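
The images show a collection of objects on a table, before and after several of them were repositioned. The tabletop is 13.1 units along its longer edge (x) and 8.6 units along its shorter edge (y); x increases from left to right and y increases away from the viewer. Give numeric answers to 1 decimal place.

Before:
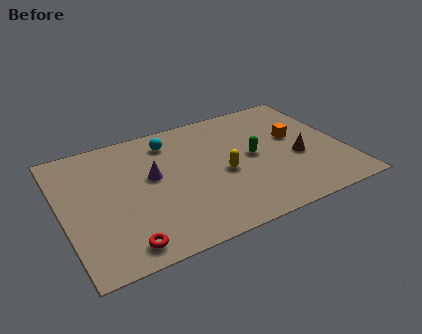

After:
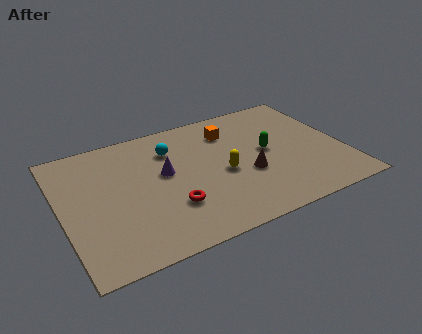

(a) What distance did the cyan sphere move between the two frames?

0.6

The cyan sphere moved from about (5.3, 7.0) to (5.3, 6.4), a distance of √(0.0² + 0.6²) ≈ 0.6.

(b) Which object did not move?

the yellow capsule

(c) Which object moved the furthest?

the orange cube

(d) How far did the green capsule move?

0.7

The green capsule moved from about (8.9, 4.4) to (9.6, 4.5), a distance of √(0.7² + 0.1²) ≈ 0.7.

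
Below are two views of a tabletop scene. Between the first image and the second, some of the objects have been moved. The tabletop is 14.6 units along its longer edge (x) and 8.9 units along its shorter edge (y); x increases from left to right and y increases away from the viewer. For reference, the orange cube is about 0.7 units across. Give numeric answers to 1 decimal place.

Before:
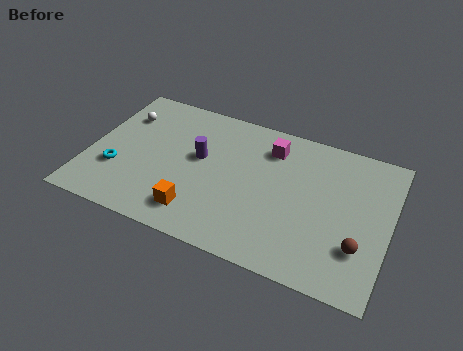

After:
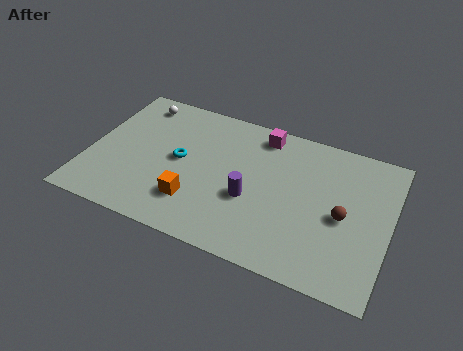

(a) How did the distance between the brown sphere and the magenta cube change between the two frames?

-0.8

Before: roughly 6.4 units apart; after: 5.6. That's 0.8 units closer together.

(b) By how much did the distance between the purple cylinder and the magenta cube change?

+0.4

They were about 3.8 units apart before and 4.2 after — 0.4 units further apart.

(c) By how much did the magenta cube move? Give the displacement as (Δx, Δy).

(-0.5, 0.7)

The magenta cube started near (8.6, 7.0) and ended near (8.1, 7.7).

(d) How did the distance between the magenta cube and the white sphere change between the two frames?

-1.1

Before: roughly 7.3 units apart; after: 6.2. That's 1.1 units closer together.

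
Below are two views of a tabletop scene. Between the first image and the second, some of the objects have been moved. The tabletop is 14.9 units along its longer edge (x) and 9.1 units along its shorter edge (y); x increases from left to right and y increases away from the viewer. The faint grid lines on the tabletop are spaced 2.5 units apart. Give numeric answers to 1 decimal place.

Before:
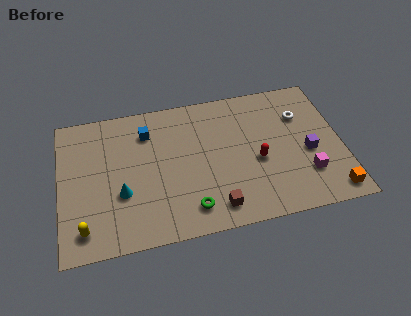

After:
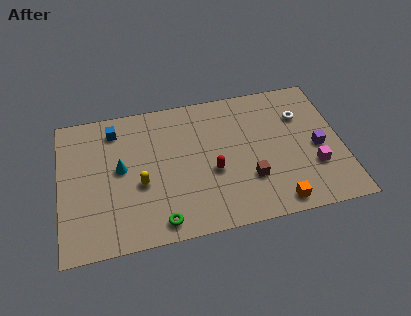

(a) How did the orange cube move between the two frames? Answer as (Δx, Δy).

(-2.9, -0.1)

From the two frames, the orange cube sits at roughly (14.1, 1.1) before and (11.2, 1.0) after.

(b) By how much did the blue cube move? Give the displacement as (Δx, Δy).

(-1.7, 0.5)

The blue cube started near (4.7, 7.0) and ended near (3.0, 7.5).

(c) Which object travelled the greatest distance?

the yellow capsule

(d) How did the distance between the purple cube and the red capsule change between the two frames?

+2.9

The distance was about 2.7 in the first image and 5.6 in the second, so they moved 2.9 units further apart.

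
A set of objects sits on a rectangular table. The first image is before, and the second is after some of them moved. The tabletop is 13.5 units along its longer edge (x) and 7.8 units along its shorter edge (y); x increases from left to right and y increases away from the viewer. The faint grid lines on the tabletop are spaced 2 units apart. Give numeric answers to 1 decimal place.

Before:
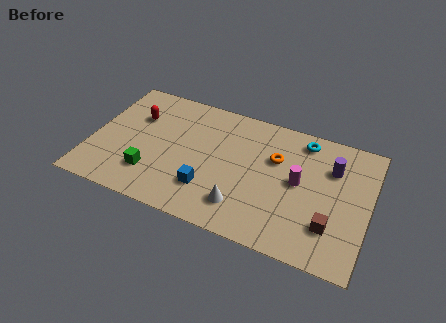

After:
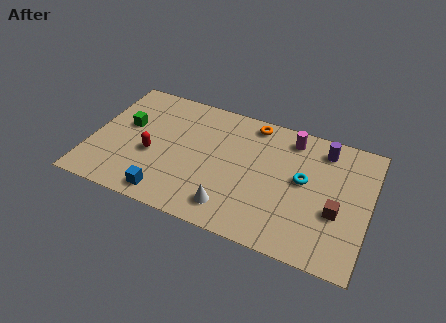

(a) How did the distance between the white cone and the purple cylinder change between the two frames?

+1.0

The distance was about 5.5 in the first image and 6.5 in the second, so they moved 1.0 units further apart.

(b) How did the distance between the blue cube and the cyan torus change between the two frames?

+0.9

The distance was about 6.2 in the first image and 7.1 in the second, so they moved 0.9 units further apart.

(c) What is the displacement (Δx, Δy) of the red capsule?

(1.0, -2.1)

The red capsule started near (2.0, 5.3) and ended near (3.0, 3.2).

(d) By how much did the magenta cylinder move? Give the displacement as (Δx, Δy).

(-0.6, 2.5)

The magenta cylinder started near (10.1, 4.1) and ended near (9.5, 6.6).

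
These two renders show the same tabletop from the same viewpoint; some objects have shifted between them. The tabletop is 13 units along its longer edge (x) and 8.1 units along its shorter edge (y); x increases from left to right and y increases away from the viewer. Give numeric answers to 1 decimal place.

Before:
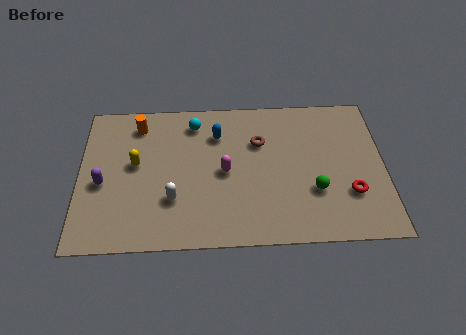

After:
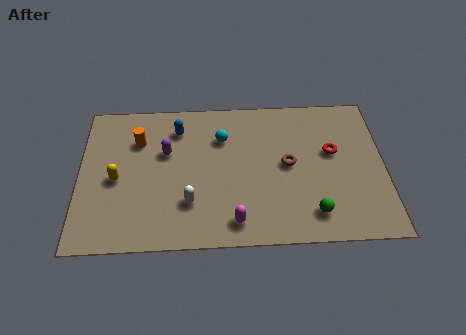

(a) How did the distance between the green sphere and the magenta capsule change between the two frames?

-0.7

The distance was about 4.0 in the first image and 3.3 in the second, so they moved 0.7 units closer together.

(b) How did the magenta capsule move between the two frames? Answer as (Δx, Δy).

(0.4, -2.7)

The magenta capsule started near (6.2, 3.9) and ended near (6.6, 1.2).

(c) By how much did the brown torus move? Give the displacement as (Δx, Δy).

(1.2, -1.3)

From the two frames, the brown torus sits at roughly (7.7, 5.5) before and (8.9, 4.2) after.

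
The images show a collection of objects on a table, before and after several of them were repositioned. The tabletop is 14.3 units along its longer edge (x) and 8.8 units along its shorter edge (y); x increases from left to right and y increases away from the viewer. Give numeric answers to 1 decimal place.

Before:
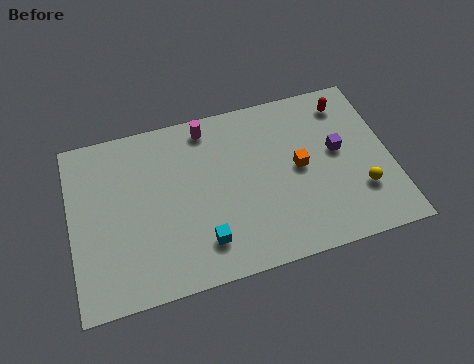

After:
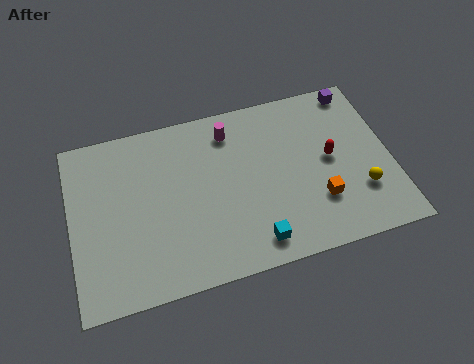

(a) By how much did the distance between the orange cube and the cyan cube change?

-1.9

Before: roughly 5.2 units apart; after: 3.3. That's 1.9 units closer together.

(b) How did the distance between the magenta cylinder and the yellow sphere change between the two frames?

-1.1

Before: roughly 8.3 units apart; after: 7.2. That's 1.1 units closer together.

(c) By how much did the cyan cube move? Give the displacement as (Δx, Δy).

(2.2, -0.6)

The cyan cube started near (5.7, 1.9) and ended near (7.9, 1.3).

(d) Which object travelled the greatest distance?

the purple cube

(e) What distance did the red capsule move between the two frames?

2.9

The red capsule was near (12.6, 7.3) before and (11.6, 4.6) after, so it travelled √(1.0² + 2.7²) ≈ 2.9 units.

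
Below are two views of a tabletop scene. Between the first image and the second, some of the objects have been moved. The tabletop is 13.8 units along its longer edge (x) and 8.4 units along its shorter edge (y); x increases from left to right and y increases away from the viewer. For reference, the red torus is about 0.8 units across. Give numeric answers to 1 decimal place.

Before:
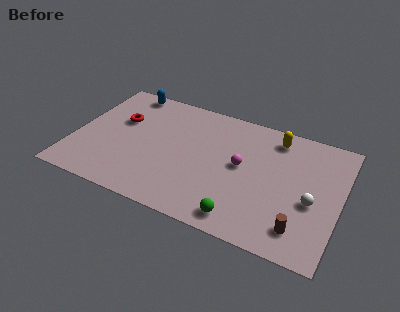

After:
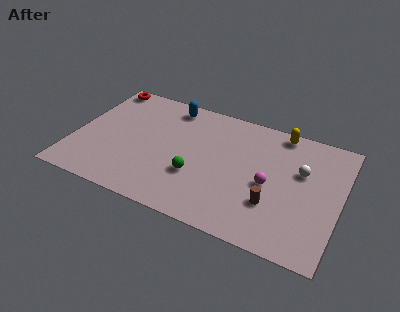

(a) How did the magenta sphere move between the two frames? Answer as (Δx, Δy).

(1.5, -0.7)

The magenta sphere was at about (8.7, 4.5) and moved to about (10.2, 3.8).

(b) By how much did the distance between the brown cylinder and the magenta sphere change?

-3.2

Before: roughly 4.4 units apart; after: 1.2. That's 3.2 units closer together.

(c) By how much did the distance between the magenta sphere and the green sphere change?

+0.4

They were about 3.4 units apart before and 3.8 after — 0.4 units further apart.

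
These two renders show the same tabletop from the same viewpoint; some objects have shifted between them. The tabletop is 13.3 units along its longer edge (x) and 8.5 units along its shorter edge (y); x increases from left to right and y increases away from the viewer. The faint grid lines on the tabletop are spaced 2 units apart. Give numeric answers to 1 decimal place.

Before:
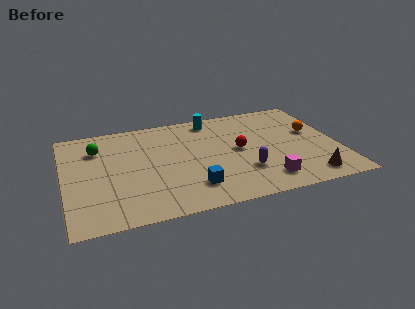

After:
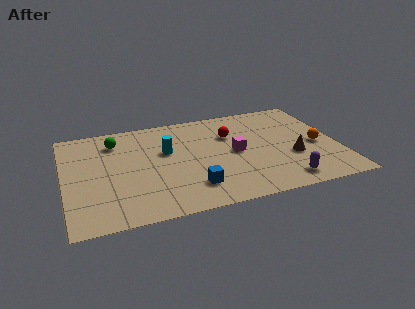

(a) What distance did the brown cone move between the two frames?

2.0

The brown cone moved from about (11.6, 1.2) to (11.0, 3.1), a distance of √(0.6² + 1.9²) ≈ 2.0.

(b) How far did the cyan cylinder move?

3.3

From (7.4, 7.4) to (5.0, 5.2), the cyan cylinder covered √(2.4² + 2.2²) ≈ 3.3 units.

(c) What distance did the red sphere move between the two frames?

1.4

The red sphere moved from about (8.5, 4.4) to (8.2, 5.8), a distance of √(0.3² + 1.4²) ≈ 1.4.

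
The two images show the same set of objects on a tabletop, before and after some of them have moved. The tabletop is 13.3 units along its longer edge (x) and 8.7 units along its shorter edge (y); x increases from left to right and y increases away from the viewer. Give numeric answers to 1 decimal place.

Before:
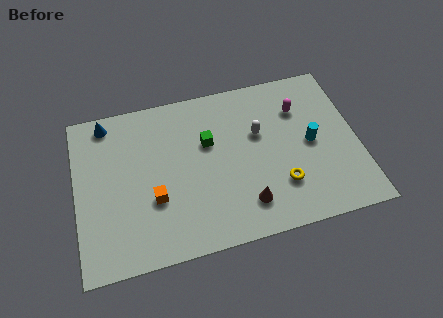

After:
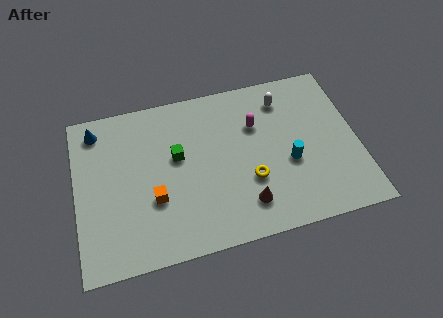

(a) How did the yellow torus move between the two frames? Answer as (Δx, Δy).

(-1.4, 0.6)

From the two frames, the yellow torus sits at roughly (9.5, 2.4) before and (8.1, 3.0) after.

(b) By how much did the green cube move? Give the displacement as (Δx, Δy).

(-1.5, -0.4)

From the two frames, the green cube sits at roughly (6.3, 5.5) before and (4.8, 5.1) after.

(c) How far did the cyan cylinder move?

1.4

The cyan cylinder moved from about (11.1, 4.3) to (10.0, 3.5), a distance of √(1.1² + 0.8²) ≈ 1.4.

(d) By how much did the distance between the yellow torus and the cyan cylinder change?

-0.5

They were about 2.5 units apart before and 2.0 after — 0.5 units closer together.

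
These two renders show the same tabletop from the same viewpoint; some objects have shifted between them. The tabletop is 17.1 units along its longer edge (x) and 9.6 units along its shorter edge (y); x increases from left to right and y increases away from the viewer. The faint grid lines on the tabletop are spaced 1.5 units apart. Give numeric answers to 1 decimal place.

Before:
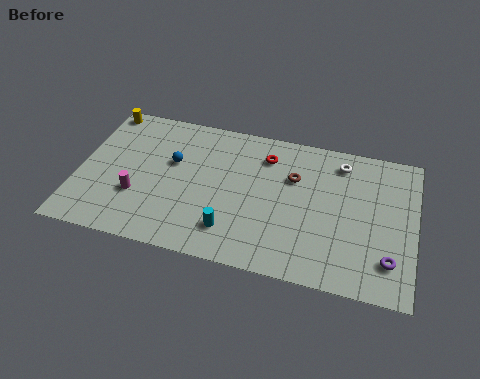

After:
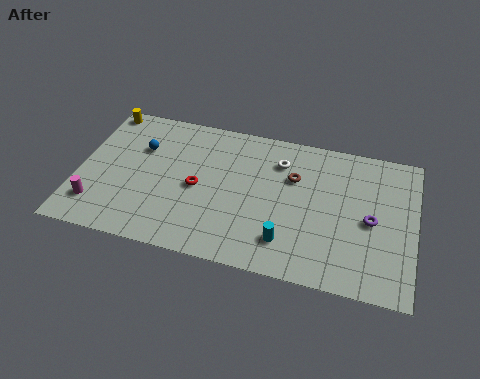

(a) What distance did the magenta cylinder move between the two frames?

2.3

From (3.1, 3.2) to (1.1, 2.1), the magenta cylinder covered √(2.0² + 1.1²) ≈ 2.3 units.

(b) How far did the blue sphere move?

1.8

From (4.7, 5.9) to (3.0, 6.5), the blue sphere covered √(1.7² + 0.6²) ≈ 1.8 units.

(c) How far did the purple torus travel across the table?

2.5

The purple torus was near (15.9, 2.2) before and (14.9, 4.5) after, so it travelled √(1.0² + 2.3²) ≈ 2.5 units.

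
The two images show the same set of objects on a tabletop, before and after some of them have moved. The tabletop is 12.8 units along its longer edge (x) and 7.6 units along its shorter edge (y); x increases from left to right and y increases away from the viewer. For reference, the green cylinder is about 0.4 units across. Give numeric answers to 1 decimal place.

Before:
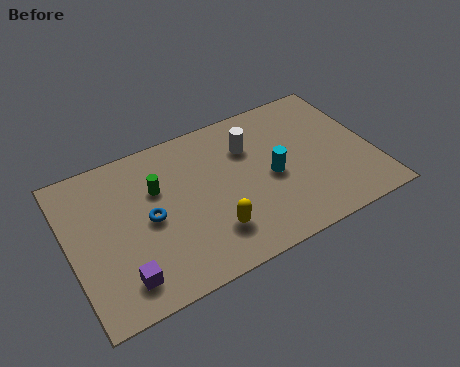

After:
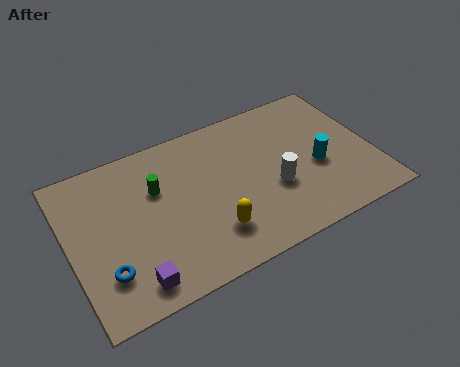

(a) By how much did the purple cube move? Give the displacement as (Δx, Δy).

(0.4, -0.3)

From the two frames, the purple cube sits at roughly (1.9, 1.4) before and (2.3, 1.1) after.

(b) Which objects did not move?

the yellow capsule and the green cylinder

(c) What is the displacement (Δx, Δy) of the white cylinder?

(0.7, -2.5)

The white cylinder started near (7.8, 5.4) and ended near (8.5, 2.9).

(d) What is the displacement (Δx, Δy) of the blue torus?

(-2.0, -1.7)

From the two frames, the blue torus sits at roughly (3.3, 3.7) before and (1.3, 2.0) after.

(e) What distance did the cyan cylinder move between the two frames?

1.9

The cyan cylinder was near (8.5, 3.5) before and (10.4, 3.2) after, so it travelled √(1.9² + 0.3²) ≈ 1.9 units.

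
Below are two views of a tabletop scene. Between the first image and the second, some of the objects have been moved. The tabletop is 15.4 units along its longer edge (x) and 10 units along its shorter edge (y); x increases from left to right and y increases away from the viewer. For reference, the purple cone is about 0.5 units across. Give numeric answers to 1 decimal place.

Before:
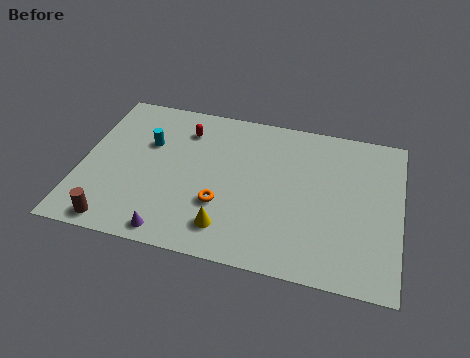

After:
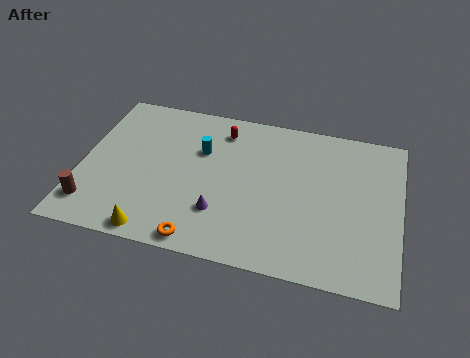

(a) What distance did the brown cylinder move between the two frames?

1.5

From (2.0, 1.0) to (0.8, 1.9), the brown cylinder covered √(1.2² + 0.9²) ≈ 1.5 units.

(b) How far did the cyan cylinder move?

2.6

The cyan cylinder was near (3.1, 6.5) before and (5.7, 6.6) after, so it travelled √(2.6² + 0.1²) ≈ 2.6 units.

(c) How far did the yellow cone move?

3.5

From (7.3, 1.9) to (3.9, 0.9), the yellow cone covered √(3.4² + 1.0²) ≈ 3.5 units.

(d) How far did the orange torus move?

2.5

The orange torus was near (6.9, 3.3) before and (6.1, 0.9) after, so it travelled √(0.8² + 2.4²) ≈ 2.5 units.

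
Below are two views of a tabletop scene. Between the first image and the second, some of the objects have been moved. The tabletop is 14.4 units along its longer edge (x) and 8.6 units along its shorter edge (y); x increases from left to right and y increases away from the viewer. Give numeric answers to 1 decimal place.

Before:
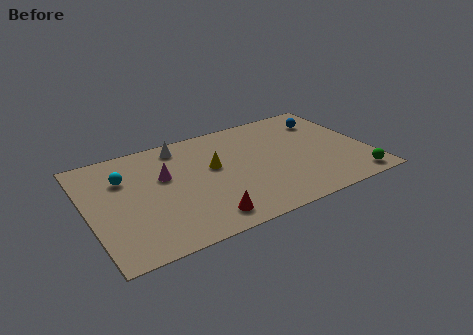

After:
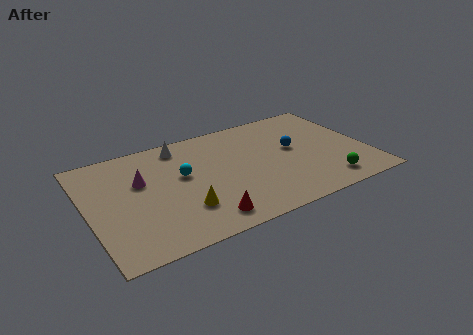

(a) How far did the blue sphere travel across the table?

2.7

From (12.7, 6.6) to (10.7, 4.8), the blue sphere covered √(2.0² + 1.8²) ≈ 2.7 units.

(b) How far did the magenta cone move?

1.2

From (4.0, 5.3) to (2.8, 5.4), the magenta cone covered √(1.2² + 0.1²) ≈ 1.2 units.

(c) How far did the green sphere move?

1.5

The green sphere was near (13.3, 1.0) before and (11.9, 1.4) after, so it travelled √(1.4² + 0.4²) ≈ 1.5 units.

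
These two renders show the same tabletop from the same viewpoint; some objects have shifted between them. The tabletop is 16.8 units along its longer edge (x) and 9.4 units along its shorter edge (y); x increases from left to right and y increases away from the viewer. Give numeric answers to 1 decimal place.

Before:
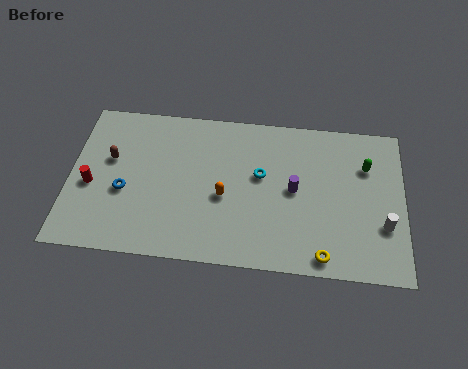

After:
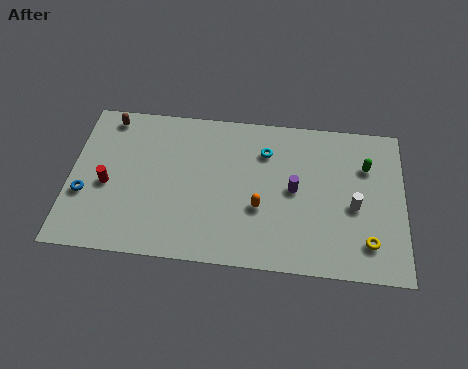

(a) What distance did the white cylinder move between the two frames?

1.8

The white cylinder was near (15.8, 3.1) before and (14.3, 4.1) after, so it travelled √(1.5² + 1.0²) ≈ 1.8 units.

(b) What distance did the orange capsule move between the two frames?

1.9

The orange capsule moved from about (7.8, 4.0) to (9.6, 3.5), a distance of √(1.8² + 0.5²) ≈ 1.9.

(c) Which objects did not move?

the purple cylinder and the green capsule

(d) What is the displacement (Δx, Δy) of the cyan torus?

(0.2, 1.5)

The cyan torus started near (9.6, 5.5) and ended near (9.8, 7.0).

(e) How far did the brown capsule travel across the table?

2.6

The brown capsule moved from about (2.0, 5.7) to (1.8, 8.3), a distance of √(0.2² + 2.6²) ≈ 2.6.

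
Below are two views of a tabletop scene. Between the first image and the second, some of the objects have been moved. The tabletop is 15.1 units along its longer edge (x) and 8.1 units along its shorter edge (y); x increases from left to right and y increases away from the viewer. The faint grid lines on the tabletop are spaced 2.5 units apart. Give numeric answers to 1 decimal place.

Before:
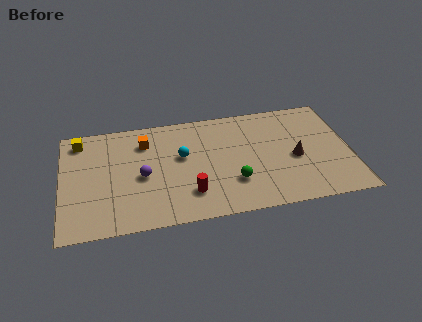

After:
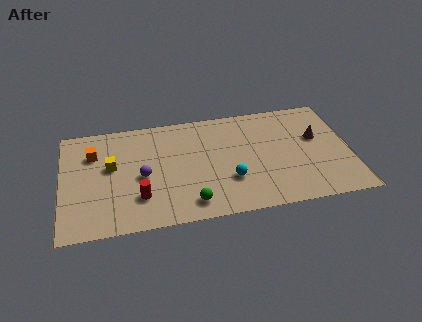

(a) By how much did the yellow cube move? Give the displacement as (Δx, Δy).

(1.6, -2.2)

The yellow cube started near (1.0, 6.9) and ended near (2.6, 4.7).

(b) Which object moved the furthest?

the cyan sphere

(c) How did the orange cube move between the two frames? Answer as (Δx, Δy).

(-2.7, -0.4)

The orange cube started near (4.4, 6.2) and ended near (1.7, 5.8).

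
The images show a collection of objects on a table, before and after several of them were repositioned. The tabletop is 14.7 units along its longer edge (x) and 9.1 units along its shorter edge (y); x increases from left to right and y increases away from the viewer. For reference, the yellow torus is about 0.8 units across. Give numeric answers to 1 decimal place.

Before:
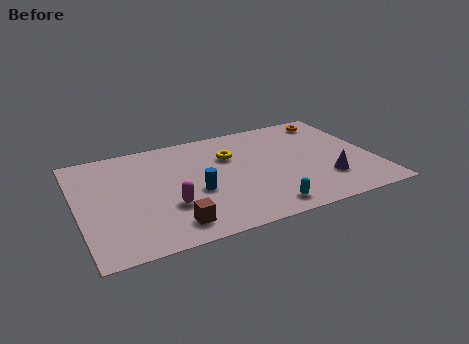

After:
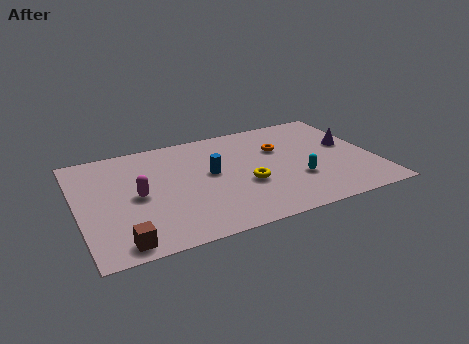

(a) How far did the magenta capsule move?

2.0

The magenta capsule moved from about (4.3, 3.0) to (2.9, 4.4), a distance of √(1.4² + 1.4²) ≈ 2.0.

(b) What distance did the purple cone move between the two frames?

3.1

From (12.1, 2.5) to (13.6, 5.2), the purple cone covered √(1.5² + 2.7²) ≈ 3.1 units.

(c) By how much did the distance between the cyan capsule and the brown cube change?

+4.6

They were about 4.5 units apart before and 9.1 after — 4.6 units further apart.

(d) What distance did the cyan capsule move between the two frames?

2.6

The cyan capsule moved from about (8.8, 1.2) to (10.7, 3.0), a distance of √(1.9² + 1.8²) ≈ 2.6.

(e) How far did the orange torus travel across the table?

3.4

The orange torus moved from about (13.1, 7.8) to (10.2, 6.0), a distance of √(2.9² + 1.8²) ≈ 3.4.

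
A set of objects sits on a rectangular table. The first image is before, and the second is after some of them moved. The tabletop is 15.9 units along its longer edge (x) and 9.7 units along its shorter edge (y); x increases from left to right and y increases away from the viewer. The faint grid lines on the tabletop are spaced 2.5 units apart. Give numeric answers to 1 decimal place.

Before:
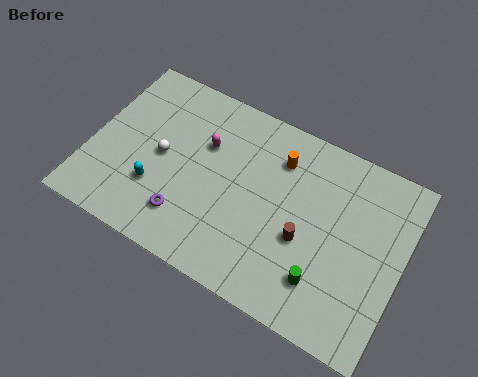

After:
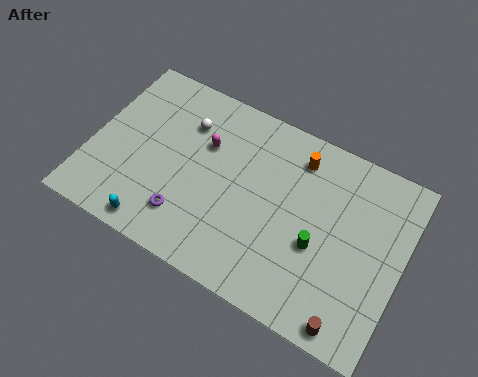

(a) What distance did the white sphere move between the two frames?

2.5

From (3.6, 4.8) to (4.5, 7.1), the white sphere covered √(0.9² + 2.3²) ≈ 2.5 units.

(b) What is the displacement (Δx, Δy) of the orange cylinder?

(0.9, 0.5)

The orange cylinder started near (9.3, 7.4) and ended near (10.2, 7.9).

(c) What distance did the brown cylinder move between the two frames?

4.1

The brown cylinder was near (11.1, 3.9) before and (13.9, 0.9) after, so it travelled √(2.8² + 3.0²) ≈ 4.1 units.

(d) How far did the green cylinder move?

1.7

From (12.3, 2.3) to (11.8, 3.9), the green cylinder covered √(0.5² + 1.6²) ≈ 1.7 units.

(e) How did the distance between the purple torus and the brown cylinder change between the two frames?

+2.7

They were about 6.0 units apart before and 8.7 after — 2.7 units further apart.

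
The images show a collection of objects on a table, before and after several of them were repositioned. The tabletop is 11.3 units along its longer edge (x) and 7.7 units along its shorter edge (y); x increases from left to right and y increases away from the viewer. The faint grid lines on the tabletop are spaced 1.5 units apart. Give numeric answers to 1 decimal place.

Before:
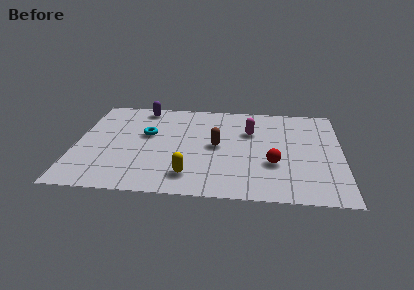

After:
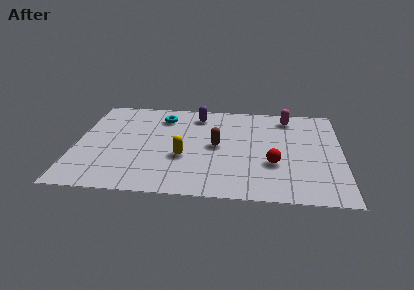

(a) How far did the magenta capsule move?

2.1

From (7.4, 5.2) to (9.0, 6.5), the magenta capsule covered √(1.6² + 1.3²) ≈ 2.1 units.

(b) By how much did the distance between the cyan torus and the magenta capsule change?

+1.0

The distance was about 4.4 in the first image and 5.4 in the second, so they moved 1.0 units further apart.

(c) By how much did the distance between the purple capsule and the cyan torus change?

-0.7

Before: roughly 2.2 units apart; after: 1.5. That's 0.7 units closer together.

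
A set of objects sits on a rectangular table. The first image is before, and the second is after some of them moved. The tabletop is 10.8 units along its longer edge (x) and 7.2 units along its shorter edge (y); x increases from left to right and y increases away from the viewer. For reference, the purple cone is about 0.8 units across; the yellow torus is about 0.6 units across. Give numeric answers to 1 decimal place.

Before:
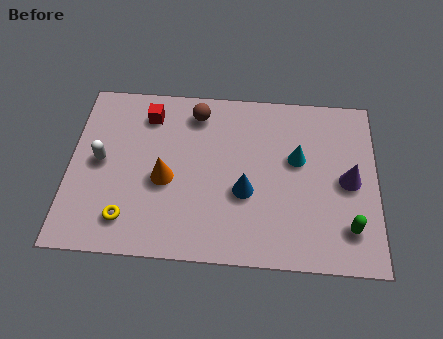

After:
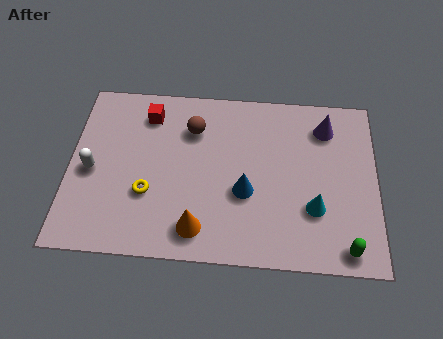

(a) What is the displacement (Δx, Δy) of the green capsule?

(-0.1, -0.8)

From the two frames, the green capsule sits at roughly (9.8, 1.6) before and (9.7, 0.8) after.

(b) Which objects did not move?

the blue cone and the red cube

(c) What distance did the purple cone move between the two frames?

2.3

From (9.8, 3.5) to (9.0, 5.7), the purple cone covered √(0.8² + 2.2²) ≈ 2.3 units.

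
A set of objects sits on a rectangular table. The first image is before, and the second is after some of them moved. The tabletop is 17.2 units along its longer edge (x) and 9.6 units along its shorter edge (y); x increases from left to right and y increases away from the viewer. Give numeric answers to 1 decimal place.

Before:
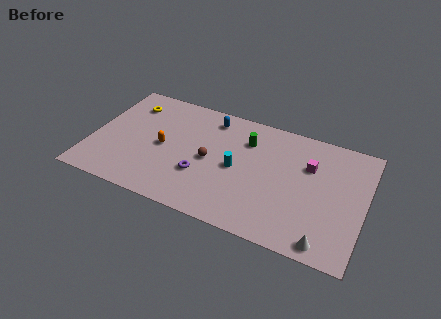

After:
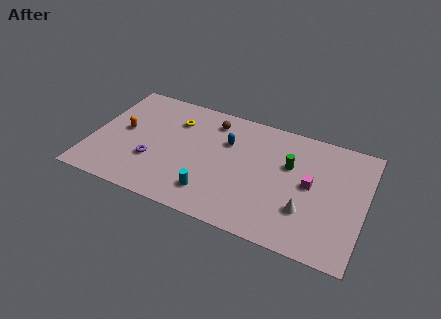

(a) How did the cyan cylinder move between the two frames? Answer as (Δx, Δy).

(-1.3, -2.6)

The cyan cylinder started near (9.2, 4.6) and ended near (7.9, 2.0).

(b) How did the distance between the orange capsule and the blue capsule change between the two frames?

+2.2

The distance was about 4.4 in the first image and 6.6 in the second, so they moved 2.2 units further apart.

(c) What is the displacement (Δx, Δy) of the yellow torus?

(3.0, -0.4)

From the two frames, the yellow torus sits at roughly (2.0, 7.5) before and (5.0, 7.1) after.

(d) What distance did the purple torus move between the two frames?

3.1

The purple torus moved from about (7.1, 3.2) to (4.0, 3.2), a distance of √(3.1² + 0.0²) ≈ 3.1.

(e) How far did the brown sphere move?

3.3

From (7.5, 4.6) to (7.3, 7.9), the brown sphere covered √(0.2² + 3.3²) ≈ 3.3 units.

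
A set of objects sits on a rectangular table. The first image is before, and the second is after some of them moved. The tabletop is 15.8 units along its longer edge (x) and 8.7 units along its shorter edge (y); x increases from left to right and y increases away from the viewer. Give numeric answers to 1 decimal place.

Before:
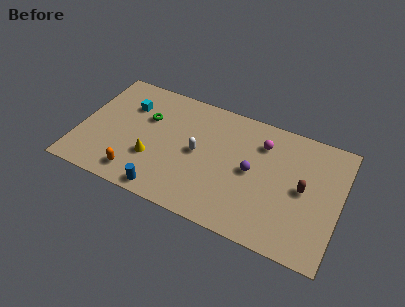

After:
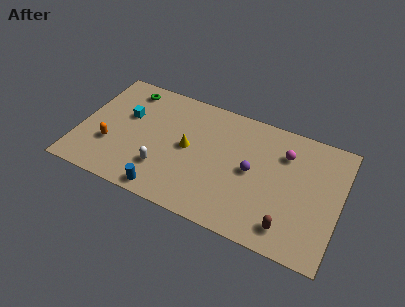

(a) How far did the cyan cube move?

0.8

The cyan cube moved from about (2.7, 6.2) to (2.7, 5.4), a distance of √(0.0² + 0.8²) ≈ 0.8.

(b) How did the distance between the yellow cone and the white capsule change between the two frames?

-0.5

The distance was about 3.0 in the first image and 2.5 in the second, so they moved 0.5 units closer together.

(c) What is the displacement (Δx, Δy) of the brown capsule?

(-0.6, -2.9)

From the two frames, the brown capsule sits at roughly (13.6, 4.4) before and (13.0, 1.5) after.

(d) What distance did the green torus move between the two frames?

2.2

From (3.9, 5.7) to (2.5, 7.4), the green torus covered √(1.4² + 1.7²) ≈ 2.2 units.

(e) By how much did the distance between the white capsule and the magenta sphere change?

+3.8

They were about 4.3 units apart before and 8.1 after — 3.8 units further apart.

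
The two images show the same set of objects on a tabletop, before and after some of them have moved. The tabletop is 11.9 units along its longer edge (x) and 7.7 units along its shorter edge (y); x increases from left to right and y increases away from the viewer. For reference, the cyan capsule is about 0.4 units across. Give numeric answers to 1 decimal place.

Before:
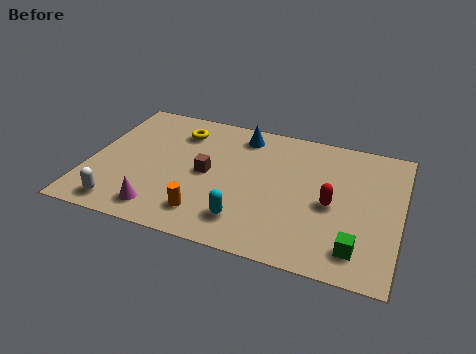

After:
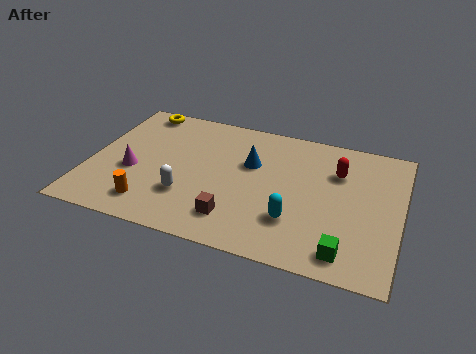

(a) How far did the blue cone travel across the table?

1.7

From (5.6, 6.5) to (6.1, 4.9), the blue cone covered √(0.5² + 1.6²) ≈ 1.7 units.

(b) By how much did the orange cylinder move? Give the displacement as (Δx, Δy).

(-2.1, -0.1)

From the two frames, the orange cylinder sits at roughly (4.7, 1.5) before and (2.6, 1.4) after.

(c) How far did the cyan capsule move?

1.9

The cyan capsule was near (6.2, 1.6) before and (8.0, 2.2) after, so it travelled √(1.8² + 0.6²) ≈ 1.9 units.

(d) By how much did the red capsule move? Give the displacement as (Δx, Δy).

(0.1, 1.9)

The red capsule started near (9.3, 3.5) and ended near (9.4, 5.4).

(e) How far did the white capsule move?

2.7

The white capsule was near (1.5, 1.0) before and (3.9, 2.3) after, so it travelled √(2.4² + 1.3²) ≈ 2.7 units.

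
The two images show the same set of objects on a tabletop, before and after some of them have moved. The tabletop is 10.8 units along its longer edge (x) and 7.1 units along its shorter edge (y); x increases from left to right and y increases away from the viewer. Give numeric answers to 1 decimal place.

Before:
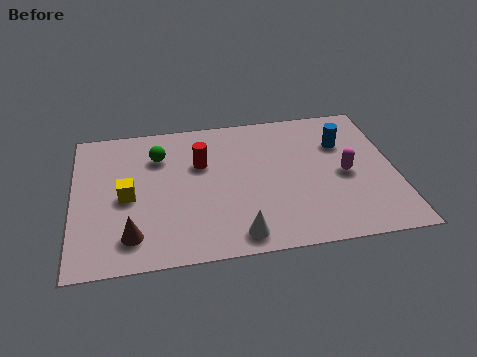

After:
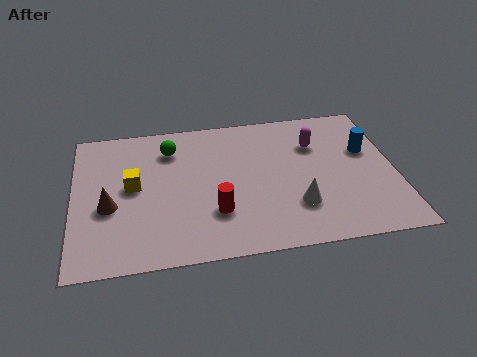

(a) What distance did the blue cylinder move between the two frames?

0.9

The blue cylinder moved from about (9.1, 4.9) to (9.9, 4.4), a distance of √(0.8² + 0.5²) ≈ 0.9.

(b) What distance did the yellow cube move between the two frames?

0.5

The yellow cube was near (1.8, 3.3) before and (2.0, 3.8) after, so it travelled √(0.2² + 0.5²) ≈ 0.5 units.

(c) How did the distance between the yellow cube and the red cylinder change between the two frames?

+0.4

The distance was about 2.8 in the first image and 3.2 in the second, so they moved 0.4 units further apart.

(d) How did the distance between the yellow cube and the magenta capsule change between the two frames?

-1.0

The distance was about 7.3 in the first image and 6.3 in the second, so they moved 1.0 units closer together.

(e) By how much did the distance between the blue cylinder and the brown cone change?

+0.8

They were about 8.0 units apart before and 8.8 after — 0.8 units further apart.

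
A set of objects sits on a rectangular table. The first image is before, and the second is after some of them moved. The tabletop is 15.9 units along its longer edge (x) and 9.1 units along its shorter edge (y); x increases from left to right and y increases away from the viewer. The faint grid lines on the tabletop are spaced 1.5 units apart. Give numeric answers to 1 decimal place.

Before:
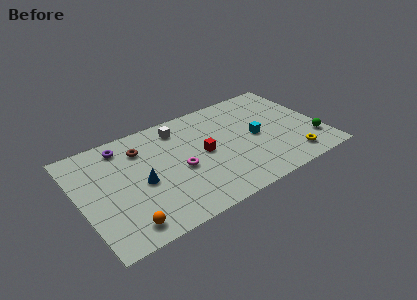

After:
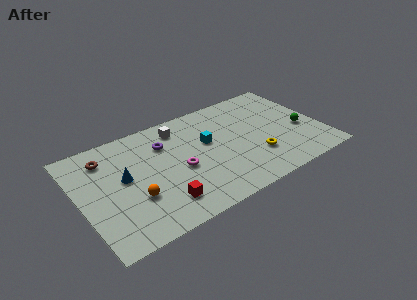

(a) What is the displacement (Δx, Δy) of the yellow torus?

(-2.2, 1.2)

From the two frames, the yellow torus sits at roughly (13.5, 1.5) before and (11.3, 2.7) after.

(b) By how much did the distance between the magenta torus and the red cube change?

+0.8

Before: roughly 1.8 units apart; after: 2.6. That's 0.8 units further apart.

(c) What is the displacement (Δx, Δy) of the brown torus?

(-2.3, 0.3)

The brown torus was at about (4.3, 6.9) and moved to about (2.0, 7.2).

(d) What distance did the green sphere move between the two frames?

1.5

From (15.1, 2.3) to (14.6, 3.7), the green sphere covered √(0.5² + 1.4²) ≈ 1.5 units.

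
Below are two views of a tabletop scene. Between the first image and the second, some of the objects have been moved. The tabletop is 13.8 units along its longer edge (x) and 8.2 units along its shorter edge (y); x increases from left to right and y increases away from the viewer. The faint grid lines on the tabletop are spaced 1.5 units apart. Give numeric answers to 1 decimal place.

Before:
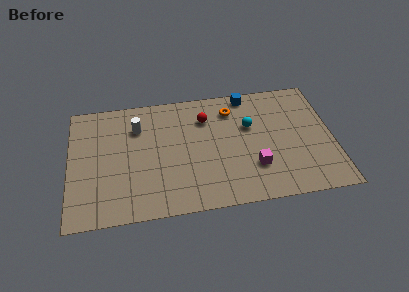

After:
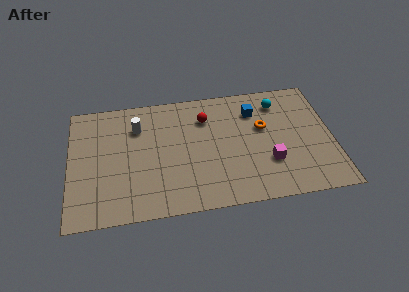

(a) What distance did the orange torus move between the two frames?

2.2

The orange torus was near (8.6, 6.5) before and (10.2, 5.0) after, so it travelled √(1.6² + 1.5²) ≈ 2.2 units.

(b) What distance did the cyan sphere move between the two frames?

2.1

The cyan sphere was near (9.5, 5.2) before and (11.1, 6.6) after, so it travelled √(1.6² + 1.4²) ≈ 2.1 units.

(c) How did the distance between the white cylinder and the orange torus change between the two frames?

+1.7

Before: roughly 5.0 units apart; after: 6.7. That's 1.7 units further apart.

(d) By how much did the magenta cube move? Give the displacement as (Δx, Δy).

(0.8, 0.2)

The magenta cube started near (9.6, 2.4) and ended near (10.4, 2.6).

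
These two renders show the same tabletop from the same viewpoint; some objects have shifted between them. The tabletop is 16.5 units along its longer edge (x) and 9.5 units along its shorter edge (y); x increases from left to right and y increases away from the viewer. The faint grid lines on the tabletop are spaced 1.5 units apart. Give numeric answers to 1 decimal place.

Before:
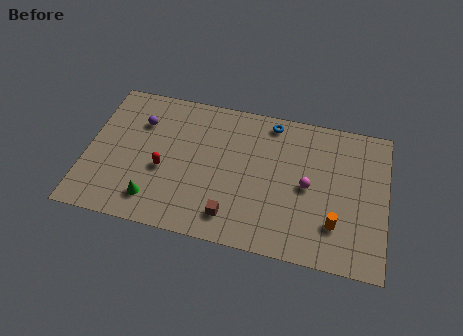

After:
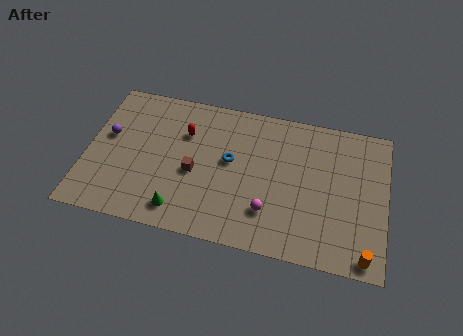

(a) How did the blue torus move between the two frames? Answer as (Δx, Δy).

(-2.1, -3.1)

The blue torus started near (10.0, 8.4) and ended near (7.9, 5.3).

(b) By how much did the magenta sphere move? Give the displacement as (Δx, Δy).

(-2.0, -2.1)

The magenta sphere started near (12.2, 4.6) and ended near (10.2, 2.5).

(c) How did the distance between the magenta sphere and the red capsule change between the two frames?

-1.5

The distance was about 7.9 in the first image and 6.4 in the second, so they moved 1.5 units closer together.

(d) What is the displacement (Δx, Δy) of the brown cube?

(-2.2, 2.4)

The brown cube started near (8.2, 1.7) and ended near (6.0, 4.1).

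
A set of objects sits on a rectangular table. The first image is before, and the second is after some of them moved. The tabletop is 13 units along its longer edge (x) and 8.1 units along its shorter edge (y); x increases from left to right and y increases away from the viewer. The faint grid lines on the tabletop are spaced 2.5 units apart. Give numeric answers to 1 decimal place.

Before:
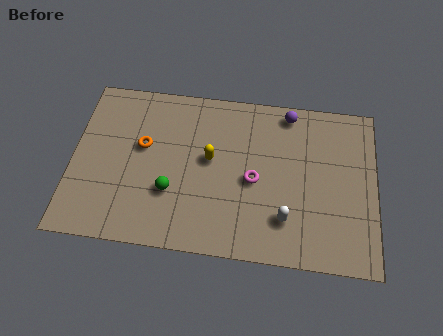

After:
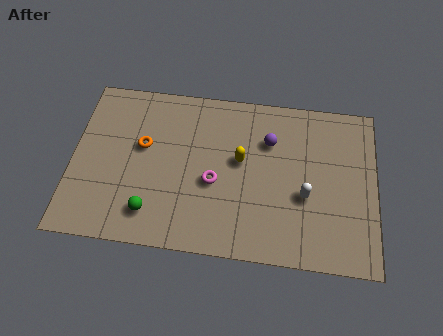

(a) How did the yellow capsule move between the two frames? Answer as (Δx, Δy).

(1.3, 0.1)

The yellow capsule was at about (5.9, 4.5) and moved to about (7.2, 4.6).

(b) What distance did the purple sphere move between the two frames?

1.7

From (9.2, 7.2) to (8.4, 5.7), the purple sphere covered √(0.8² + 1.5²) ≈ 1.7 units.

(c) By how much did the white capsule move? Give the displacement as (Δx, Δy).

(0.8, 1.2)

The white capsule started near (9.2, 2.0) and ended near (10.0, 3.2).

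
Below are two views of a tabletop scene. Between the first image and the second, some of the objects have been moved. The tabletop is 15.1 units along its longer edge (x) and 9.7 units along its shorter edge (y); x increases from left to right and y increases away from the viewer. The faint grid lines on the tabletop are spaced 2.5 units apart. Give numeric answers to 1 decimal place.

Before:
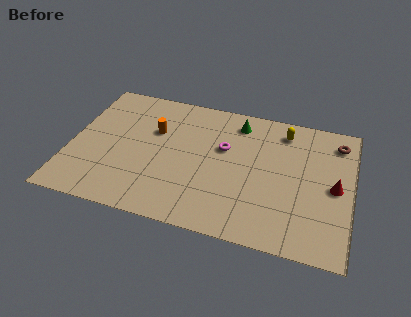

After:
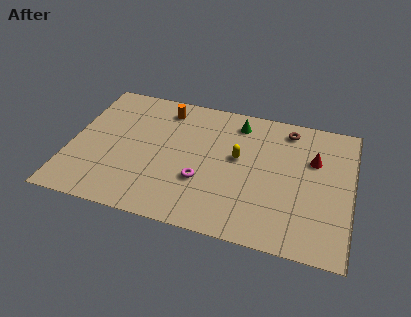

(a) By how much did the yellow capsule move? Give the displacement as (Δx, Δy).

(-2.3, -2.6)

From the two frames, the yellow capsule sits at roughly (11.3, 8.1) before and (9.0, 5.5) after.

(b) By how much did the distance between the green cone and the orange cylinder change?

-0.8

The distance was about 4.8 in the first image and 4.0 in the second, so they moved 0.8 units closer together.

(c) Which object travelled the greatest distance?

the yellow capsule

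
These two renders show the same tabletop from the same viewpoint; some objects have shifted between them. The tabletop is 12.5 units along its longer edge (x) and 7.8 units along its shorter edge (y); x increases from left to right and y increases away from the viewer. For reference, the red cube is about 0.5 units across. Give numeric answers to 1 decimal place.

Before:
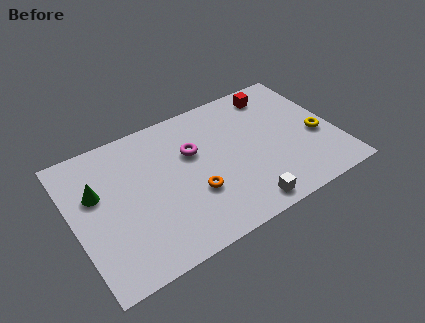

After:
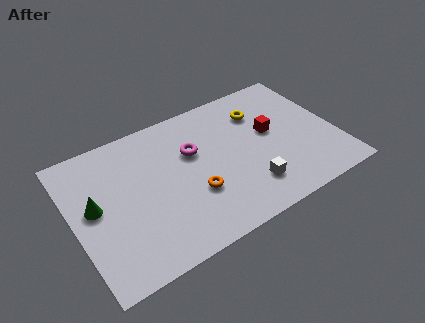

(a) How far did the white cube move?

1.0

From (7.6, 0.9) to (8.0, 1.8), the white cube covered √(0.4² + 0.9²) ≈ 1.0 units.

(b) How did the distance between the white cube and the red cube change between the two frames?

-3.2

The distance was about 6.2 in the first image and 3.0 in the second, so they moved 3.2 units closer together.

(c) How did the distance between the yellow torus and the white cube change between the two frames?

-0.4

The distance was about 4.6 in the first image and 4.2 in the second, so they moved 0.4 units closer together.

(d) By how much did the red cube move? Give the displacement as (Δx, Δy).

(-0.6, -2.2)

The red cube started near (10.1, 6.6) and ended near (9.5, 4.4).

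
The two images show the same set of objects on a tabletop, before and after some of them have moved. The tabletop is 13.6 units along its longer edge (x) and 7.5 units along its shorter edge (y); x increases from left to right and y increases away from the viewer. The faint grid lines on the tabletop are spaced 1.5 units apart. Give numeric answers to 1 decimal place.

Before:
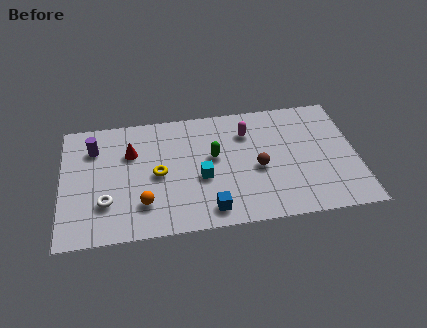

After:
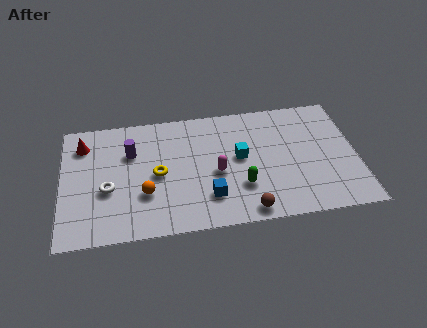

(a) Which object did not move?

the yellow torus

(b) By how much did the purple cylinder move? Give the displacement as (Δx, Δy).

(1.7, -0.5)

From the two frames, the purple cylinder sits at roughly (1.5, 5.6) before and (3.2, 5.1) after.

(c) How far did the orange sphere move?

0.6

From (3.7, 1.9) to (3.8, 2.5), the orange sphere covered √(0.1² + 0.6²) ≈ 0.6 units.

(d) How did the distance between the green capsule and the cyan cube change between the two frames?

+0.5

They were about 1.3 units apart before and 1.8 after — 0.5 units further apart.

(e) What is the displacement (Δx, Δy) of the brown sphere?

(-0.6, -2.5)

From the two frames, the brown sphere sits at roughly (9.0, 3.3) before and (8.4, 0.8) after.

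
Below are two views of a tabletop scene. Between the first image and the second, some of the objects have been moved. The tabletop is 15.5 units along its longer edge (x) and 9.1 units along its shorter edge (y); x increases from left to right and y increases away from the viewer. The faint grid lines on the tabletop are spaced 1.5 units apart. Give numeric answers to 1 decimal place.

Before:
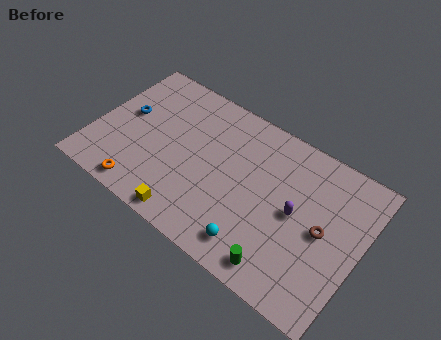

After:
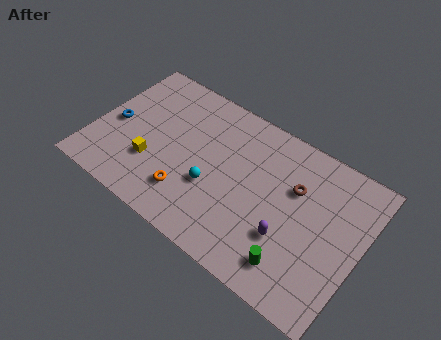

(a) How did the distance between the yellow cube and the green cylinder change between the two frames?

+3.3

They were about 5.4 units apart before and 8.7 after — 3.3 units further apart.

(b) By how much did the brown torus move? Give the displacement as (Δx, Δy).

(-1.9, 1.5)

The brown torus started near (13.4, 4.5) and ended near (11.5, 6.0).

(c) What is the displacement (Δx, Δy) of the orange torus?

(2.5, 1.2)

The orange torus was at about (3.4, 1.0) and moved to about (5.9, 2.2).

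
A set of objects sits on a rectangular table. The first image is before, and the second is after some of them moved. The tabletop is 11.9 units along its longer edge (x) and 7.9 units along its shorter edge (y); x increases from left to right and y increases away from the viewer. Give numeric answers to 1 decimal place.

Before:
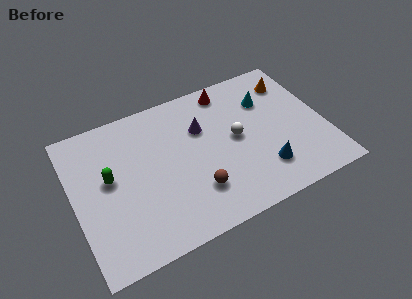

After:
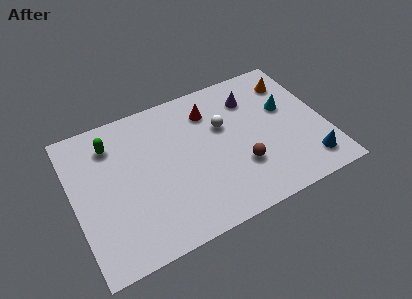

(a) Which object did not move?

the orange cone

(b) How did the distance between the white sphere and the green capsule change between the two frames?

-0.7

They were about 6.0 units apart before and 5.3 after — 0.7 units closer together.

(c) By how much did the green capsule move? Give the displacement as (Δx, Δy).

(0.3, 1.8)

The green capsule started near (1.7, 4.4) and ended near (2.0, 6.2).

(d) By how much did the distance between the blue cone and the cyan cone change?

-0.3

Before: roughly 3.8 units apart; after: 3.5. That's 0.3 units closer together.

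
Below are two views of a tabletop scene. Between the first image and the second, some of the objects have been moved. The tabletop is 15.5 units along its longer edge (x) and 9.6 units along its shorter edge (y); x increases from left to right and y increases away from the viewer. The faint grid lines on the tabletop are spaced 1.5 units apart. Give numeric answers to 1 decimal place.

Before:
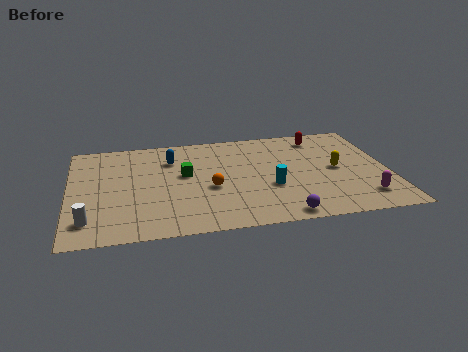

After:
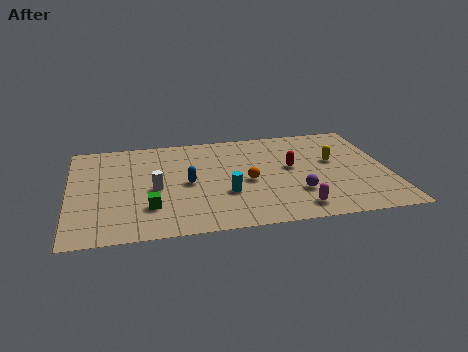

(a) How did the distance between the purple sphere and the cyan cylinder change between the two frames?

+0.7

The distance was about 2.7 in the first image and 3.4 in the second, so they moved 0.7 units further apart.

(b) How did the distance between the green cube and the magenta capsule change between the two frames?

-2.1

Before: roughly 9.2 units apart; after: 7.1. That's 2.1 units closer together.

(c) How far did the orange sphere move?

1.8

From (6.8, 4.0) to (8.6, 4.3), the orange sphere covered √(1.8² + 0.3²) ≈ 1.8 units.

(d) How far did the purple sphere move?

2.1

The purple sphere moved from about (10.1, 0.9) to (10.9, 2.8), a distance of √(0.8² + 1.9²) ≈ 2.1.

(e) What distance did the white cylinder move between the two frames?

4.0

The white cylinder was near (0.9, 1.9) before and (4.1, 4.3) after, so it travelled √(3.2² + 2.4²) ≈ 4.0 units.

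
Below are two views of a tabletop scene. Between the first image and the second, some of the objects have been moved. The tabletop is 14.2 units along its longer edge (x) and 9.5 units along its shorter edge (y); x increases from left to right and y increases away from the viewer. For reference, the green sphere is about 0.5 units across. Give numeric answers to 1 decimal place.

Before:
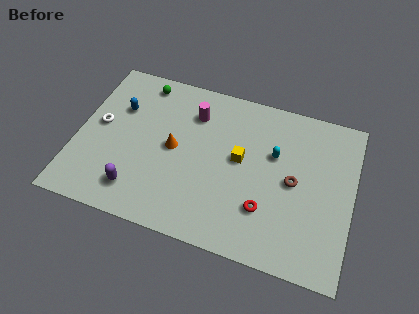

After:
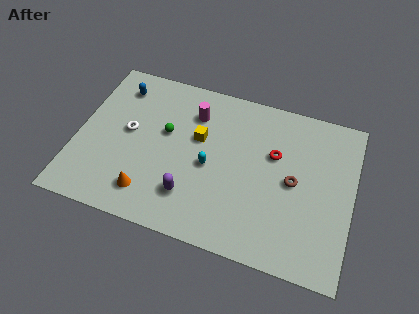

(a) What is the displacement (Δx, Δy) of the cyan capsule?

(-3.2, -1.7)

The cyan capsule was at about (10.1, 6.0) and moved to about (6.9, 4.3).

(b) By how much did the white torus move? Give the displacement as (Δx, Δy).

(1.5, 0.0)

The white torus was at about (1.1, 5.1) and moved to about (2.6, 5.1).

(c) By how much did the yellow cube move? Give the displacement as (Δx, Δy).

(-2.2, 0.6)

The yellow cube was at about (8.4, 5.2) and moved to about (6.2, 5.8).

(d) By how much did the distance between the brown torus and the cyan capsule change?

+2.6

The distance was about 1.7 in the first image and 4.3 in the second, so they moved 2.6 units further apart.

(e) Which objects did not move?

the brown torus and the magenta cylinder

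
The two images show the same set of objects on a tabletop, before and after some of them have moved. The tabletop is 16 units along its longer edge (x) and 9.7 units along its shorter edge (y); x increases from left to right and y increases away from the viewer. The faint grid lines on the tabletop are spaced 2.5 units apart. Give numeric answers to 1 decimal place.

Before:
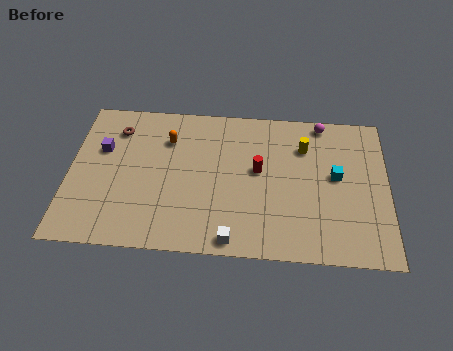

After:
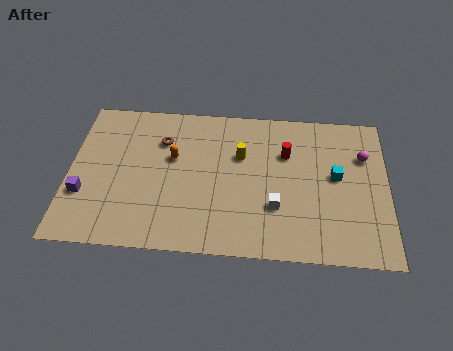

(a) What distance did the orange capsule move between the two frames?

1.2

The orange capsule moved from about (4.9, 7.1) to (5.2, 5.9), a distance of √(0.3² + 1.2²) ≈ 1.2.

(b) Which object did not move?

the cyan cube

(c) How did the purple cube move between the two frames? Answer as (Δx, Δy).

(-0.8, -3.0)

From the two frames, the purple cube sits at roughly (1.6, 6.2) before and (0.8, 3.2) after.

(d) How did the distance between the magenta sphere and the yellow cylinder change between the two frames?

+4.3

Before: roughly 1.9 units apart; after: 6.2. That's 4.3 units further apart.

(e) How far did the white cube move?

3.0

The white cube was near (8.3, 0.9) before and (10.4, 3.1) after, so it travelled √(2.1² + 2.2²) ≈ 3.0 units.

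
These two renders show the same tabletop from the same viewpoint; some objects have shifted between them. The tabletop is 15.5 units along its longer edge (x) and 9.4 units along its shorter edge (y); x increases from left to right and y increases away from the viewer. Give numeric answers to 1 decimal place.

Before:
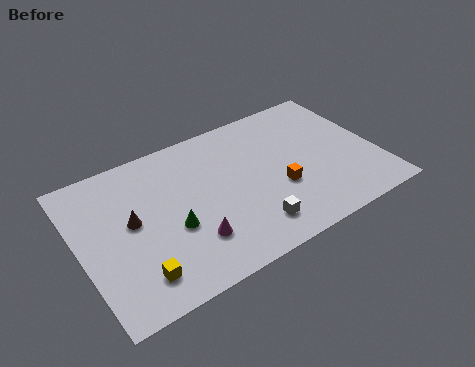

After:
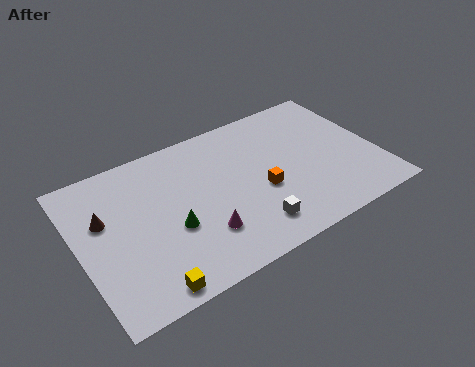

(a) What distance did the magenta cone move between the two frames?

0.6

The magenta cone moved from about (5.4, 2.5) to (6.0, 2.6), a distance of √(0.6² + 0.1²) ≈ 0.6.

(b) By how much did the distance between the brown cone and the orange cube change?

+0.5

The distance was about 7.7 in the first image and 8.2 in the second, so they moved 0.5 units further apart.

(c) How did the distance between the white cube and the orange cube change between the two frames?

-0.3

They were about 2.5 units apart before and 2.2 after — 0.3 units closer together.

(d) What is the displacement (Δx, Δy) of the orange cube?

(-0.9, 0.3)

From the two frames, the orange cube sits at roughly (10.2, 3.5) before and (9.3, 3.8) after.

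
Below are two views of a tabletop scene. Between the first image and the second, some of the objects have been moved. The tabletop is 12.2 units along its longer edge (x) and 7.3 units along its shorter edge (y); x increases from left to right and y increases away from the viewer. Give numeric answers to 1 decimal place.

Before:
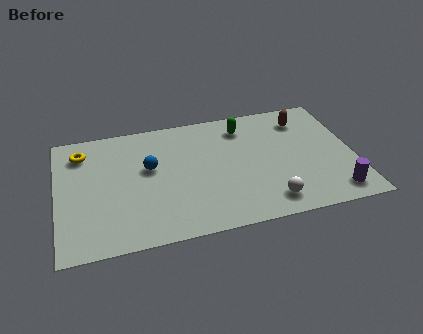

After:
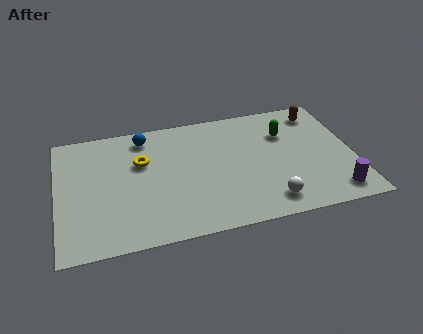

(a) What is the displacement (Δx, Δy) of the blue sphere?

(-0.1, 1.9)

The blue sphere was at about (3.8, 4.3) and moved to about (3.7, 6.2).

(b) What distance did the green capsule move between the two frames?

1.9

The green capsule moved from about (7.8, 5.9) to (9.5, 5.1), a distance of √(1.7² + 0.8²) ≈ 1.9.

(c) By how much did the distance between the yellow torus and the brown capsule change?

-1.6

They were about 9.2 units apart before and 7.6 after — 1.6 units closer together.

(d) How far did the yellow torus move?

2.6

The yellow torus was near (1.1, 5.8) before and (3.5, 4.7) after, so it travelled √(2.4² + 1.1²) ≈ 2.6 units.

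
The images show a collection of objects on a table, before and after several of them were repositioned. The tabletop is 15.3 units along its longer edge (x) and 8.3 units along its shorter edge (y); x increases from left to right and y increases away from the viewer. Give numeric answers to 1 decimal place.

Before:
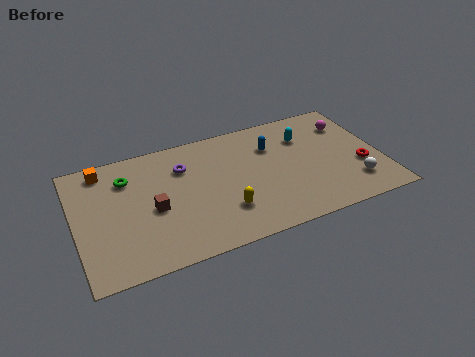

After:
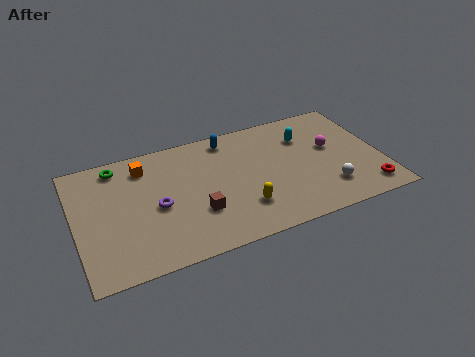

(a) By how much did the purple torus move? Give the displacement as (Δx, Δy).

(-1.5, -2.2)

The purple torus started near (5.5, 6.0) and ended near (4.0, 3.8).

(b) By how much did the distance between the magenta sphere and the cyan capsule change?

-0.6

The distance was about 2.3 in the first image and 1.7 in the second, so they moved 0.6 units closer together.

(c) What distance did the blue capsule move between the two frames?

2.5

The blue capsule moved from about (10.0, 5.9) to (7.9, 7.2), a distance of √(2.1² + 1.3²) ≈ 2.5.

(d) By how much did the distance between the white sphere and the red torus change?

+0.8

The distance was about 1.2 in the first image and 2.0 in the second, so they moved 0.8 units further apart.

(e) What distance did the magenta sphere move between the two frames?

1.8

From (14.0, 6.2) to (12.9, 4.8), the magenta sphere covered √(1.1² + 1.4²) ≈ 1.8 units.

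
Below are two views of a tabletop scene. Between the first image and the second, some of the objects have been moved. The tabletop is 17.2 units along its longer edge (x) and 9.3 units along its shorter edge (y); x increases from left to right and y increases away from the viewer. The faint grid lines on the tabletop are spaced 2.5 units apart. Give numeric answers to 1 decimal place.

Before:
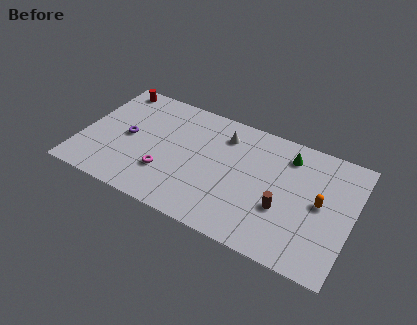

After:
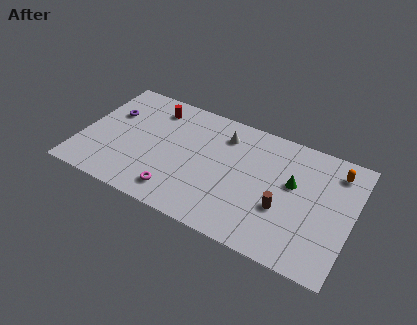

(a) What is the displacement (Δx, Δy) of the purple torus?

(-1.3, 1.5)

The purple torus started near (2.9, 4.6) and ended near (1.6, 6.1).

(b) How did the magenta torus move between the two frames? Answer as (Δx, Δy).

(0.9, -1.2)

From the two frames, the magenta torus sits at roughly (5.6, 2.8) before and (6.5, 1.6) after.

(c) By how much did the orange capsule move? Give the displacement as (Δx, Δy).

(0.7, 2.8)

The orange capsule started near (15.2, 4.8) and ended near (15.9, 7.6).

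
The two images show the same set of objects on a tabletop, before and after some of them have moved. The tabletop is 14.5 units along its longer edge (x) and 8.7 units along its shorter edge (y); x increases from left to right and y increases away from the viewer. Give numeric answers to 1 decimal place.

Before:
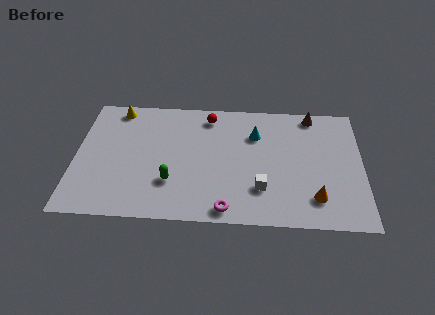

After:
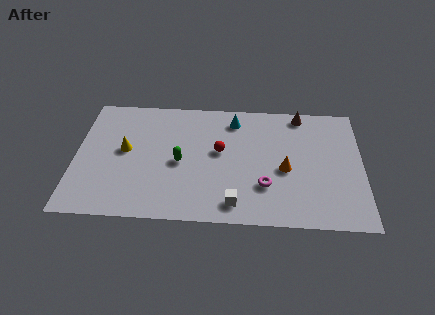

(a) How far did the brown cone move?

0.6

The brown cone was near (12.0, 7.8) before and (11.4, 7.8) after, so it travelled √(0.6² + 0.0²) ≈ 0.6 units.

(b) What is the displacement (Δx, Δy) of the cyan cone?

(-1.1, 1.0)

From the two frames, the cyan cone sits at roughly (9.1, 6.2) before and (8.0, 7.2) after.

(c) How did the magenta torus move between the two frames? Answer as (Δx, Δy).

(1.9, 1.7)

The magenta torus started near (7.7, 0.9) and ended near (9.6, 2.6).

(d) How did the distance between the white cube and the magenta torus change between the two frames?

-0.3

They were about 2.3 units apart before and 2.0 after — 0.3 units closer together.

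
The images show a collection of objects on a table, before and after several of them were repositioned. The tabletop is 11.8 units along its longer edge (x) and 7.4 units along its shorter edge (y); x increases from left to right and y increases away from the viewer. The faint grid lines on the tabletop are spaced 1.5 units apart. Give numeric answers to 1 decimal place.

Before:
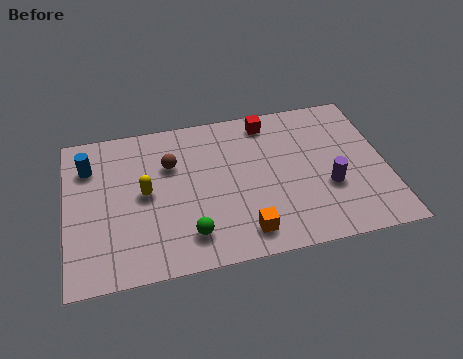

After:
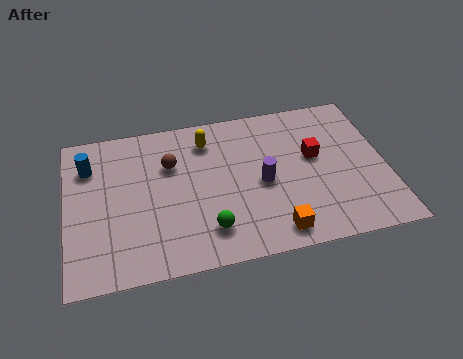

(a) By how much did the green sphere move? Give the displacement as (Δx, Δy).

(0.7, 0.1)

The green sphere started near (4.4, 1.5) and ended near (5.1, 1.6).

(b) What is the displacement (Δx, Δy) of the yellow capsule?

(2.4, 2.1)

From the two frames, the yellow capsule sits at roughly (2.9, 3.8) before and (5.3, 5.9) after.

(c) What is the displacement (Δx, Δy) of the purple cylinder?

(-2.4, 0.7)

From the two frames, the purple cylinder sits at roughly (9.6, 2.7) before and (7.2, 3.4) after.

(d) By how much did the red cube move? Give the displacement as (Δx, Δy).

(1.6, -2.1)

From the two frames, the red cube sits at roughly (7.6, 6.4) before and (9.2, 4.3) after.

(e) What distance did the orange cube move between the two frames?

1.1

From (6.4, 1.2) to (7.5, 1.0), the orange cube covered √(1.1² + 0.2²) ≈ 1.1 units.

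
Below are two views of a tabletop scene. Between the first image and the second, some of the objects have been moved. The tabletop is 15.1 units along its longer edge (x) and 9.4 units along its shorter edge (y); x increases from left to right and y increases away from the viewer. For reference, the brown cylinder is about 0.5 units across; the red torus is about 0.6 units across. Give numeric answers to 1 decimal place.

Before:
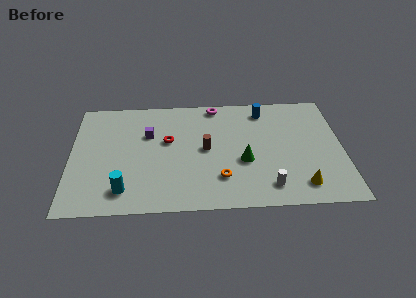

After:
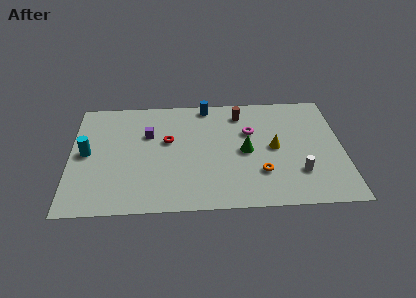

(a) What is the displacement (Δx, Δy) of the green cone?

(0.1, 0.8)

The green cone was at about (9.6, 3.7) and moved to about (9.7, 4.5).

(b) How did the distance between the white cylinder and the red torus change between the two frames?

+1.0

They were about 6.8 units apart before and 7.8 after — 1.0 units further apart.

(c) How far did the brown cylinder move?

3.5

The brown cylinder moved from about (7.5, 4.8) to (9.5, 7.7), a distance of √(2.0² + 2.9²) ≈ 3.5.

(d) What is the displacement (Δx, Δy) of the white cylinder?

(1.7, 1.0)

From the two frames, the white cylinder sits at roughly (10.9, 1.6) before and (12.6, 2.6) after.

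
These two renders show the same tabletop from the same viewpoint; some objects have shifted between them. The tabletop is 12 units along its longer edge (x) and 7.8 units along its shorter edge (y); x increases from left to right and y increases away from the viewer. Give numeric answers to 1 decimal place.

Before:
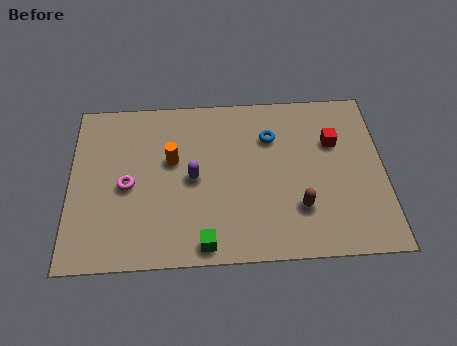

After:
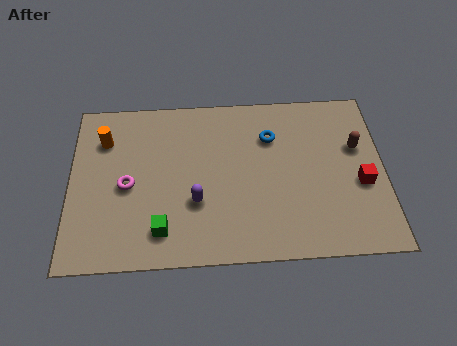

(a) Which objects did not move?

the blue torus and the magenta torus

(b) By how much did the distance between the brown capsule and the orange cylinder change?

+4.3

They were about 5.4 units apart before and 9.7 after — 4.3 units further apart.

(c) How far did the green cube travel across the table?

1.7

From (5.1, 0.8) to (3.5, 1.5), the green cube covered √(1.6² + 0.7²) ≈ 1.7 units.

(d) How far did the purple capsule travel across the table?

1.1

The purple capsule was near (4.7, 3.8) before and (4.8, 2.7) after, so it travelled √(0.1² + 1.1²) ≈ 1.1 units.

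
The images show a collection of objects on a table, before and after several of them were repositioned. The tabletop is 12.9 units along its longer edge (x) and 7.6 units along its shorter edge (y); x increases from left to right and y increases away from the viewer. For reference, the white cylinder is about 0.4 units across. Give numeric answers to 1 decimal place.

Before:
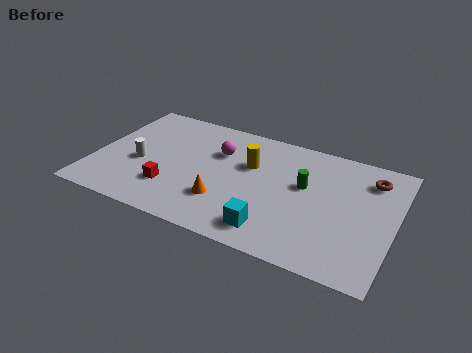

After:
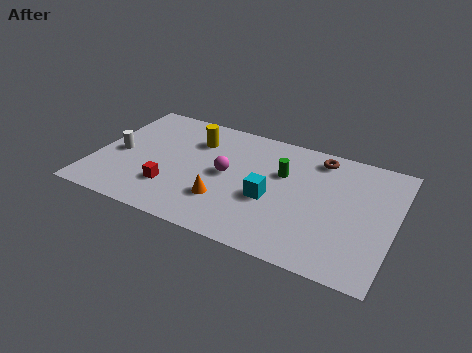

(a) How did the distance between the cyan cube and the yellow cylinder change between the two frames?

+0.5

The distance was about 3.9 in the first image and 4.4 in the second, so they moved 0.5 units further apart.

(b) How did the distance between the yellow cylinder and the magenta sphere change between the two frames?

+0.9

They were about 1.4 units apart before and 2.3 after — 0.9 units further apart.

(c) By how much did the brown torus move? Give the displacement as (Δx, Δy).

(-2.3, 0.5)

The brown torus was at about (11.7, 6.0) and moved to about (9.4, 6.5).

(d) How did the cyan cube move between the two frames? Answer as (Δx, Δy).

(-0.3, 1.8)

From the two frames, the cyan cube sits at roughly (8.0, 1.3) before and (7.7, 3.1) after.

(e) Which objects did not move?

the orange cone and the red cube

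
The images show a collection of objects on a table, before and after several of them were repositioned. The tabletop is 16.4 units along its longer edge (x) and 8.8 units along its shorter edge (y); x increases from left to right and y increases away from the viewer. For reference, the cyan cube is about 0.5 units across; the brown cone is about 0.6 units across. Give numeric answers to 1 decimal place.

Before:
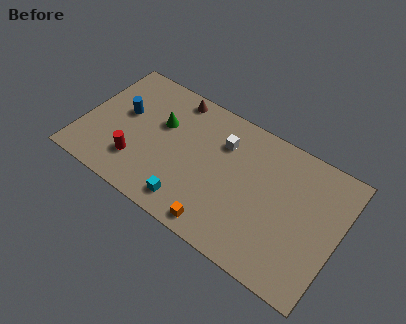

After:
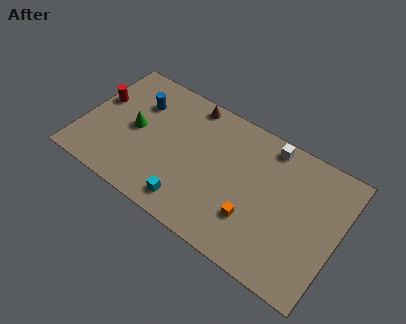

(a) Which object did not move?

the cyan cube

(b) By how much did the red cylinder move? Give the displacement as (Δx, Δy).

(-3.0, 3.0)

The red cylinder was at about (3.8, 2.3) and moved to about (0.8, 5.3).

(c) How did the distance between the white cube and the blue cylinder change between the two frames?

+2.0

They were about 6.4 units apart before and 8.4 after — 2.0 units further apart.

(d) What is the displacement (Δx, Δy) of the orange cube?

(1.9, 1.6)

From the two frames, the orange cube sits at roughly (9.4, 1.0) before and (11.3, 2.6) after.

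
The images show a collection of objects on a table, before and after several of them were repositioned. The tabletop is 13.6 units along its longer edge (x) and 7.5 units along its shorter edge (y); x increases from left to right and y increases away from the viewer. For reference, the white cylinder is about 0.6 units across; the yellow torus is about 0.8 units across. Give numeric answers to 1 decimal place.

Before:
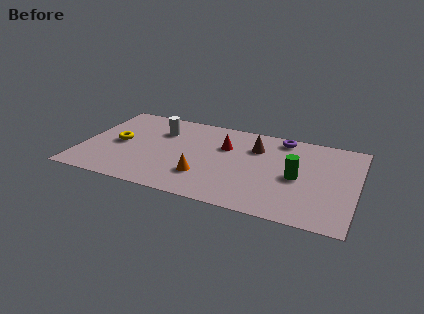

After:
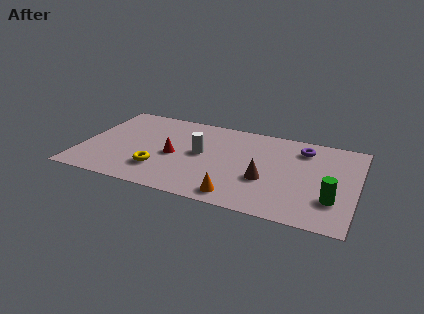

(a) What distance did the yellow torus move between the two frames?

2.8

From (1.8, 3.7) to (4.0, 2.0), the yellow torus covered √(2.2² + 1.7²) ≈ 2.8 units.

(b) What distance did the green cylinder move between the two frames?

2.2

From (10.7, 3.5) to (12.5, 2.2), the green cylinder covered √(1.8² + 1.3²) ≈ 2.2 units.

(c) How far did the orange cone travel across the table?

2.1

The orange cone was near (6.2, 2.1) before and (8.0, 1.0) after, so it travelled √(1.8² + 1.1²) ≈ 2.1 units.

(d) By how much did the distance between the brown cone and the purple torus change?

+1.9

The distance was about 1.7 in the first image and 3.6 in the second, so they moved 1.9 units further apart.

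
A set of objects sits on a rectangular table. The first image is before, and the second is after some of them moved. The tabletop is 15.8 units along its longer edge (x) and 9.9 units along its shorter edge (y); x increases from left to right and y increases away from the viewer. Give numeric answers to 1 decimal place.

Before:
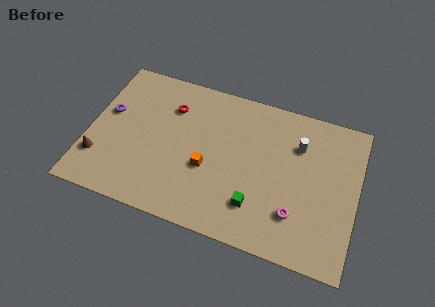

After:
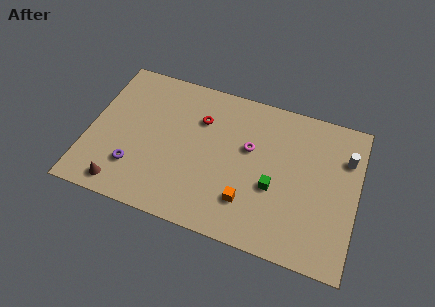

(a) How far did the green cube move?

1.7

From (10.1, 2.4) to (11.0, 3.9), the green cube covered √(0.9² + 1.5²) ≈ 1.7 units.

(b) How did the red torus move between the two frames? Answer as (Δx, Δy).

(1.8, -0.3)

The red torus started near (4.6, 7.3) and ended near (6.4, 7.0).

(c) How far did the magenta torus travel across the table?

4.5

The magenta torus was near (12.4, 2.6) before and (9.4, 6.0) after, so it travelled √(3.0² + 3.4²) ≈ 4.5 units.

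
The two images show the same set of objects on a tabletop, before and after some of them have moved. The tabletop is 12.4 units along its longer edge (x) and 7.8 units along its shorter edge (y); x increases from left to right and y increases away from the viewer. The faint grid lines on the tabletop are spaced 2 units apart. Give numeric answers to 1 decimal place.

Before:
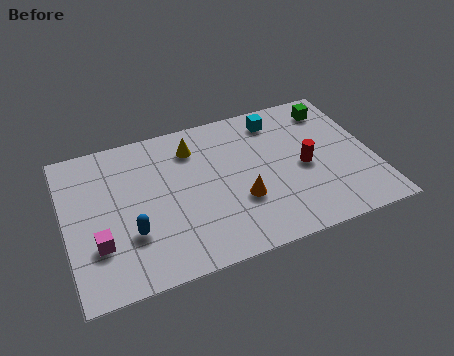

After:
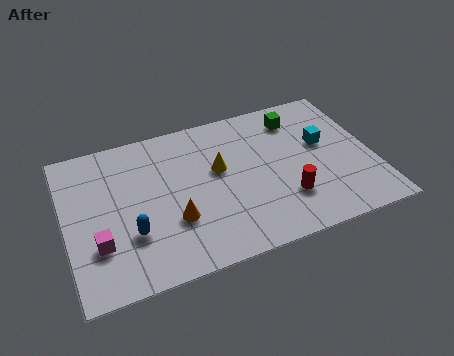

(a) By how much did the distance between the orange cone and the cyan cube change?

+2.4

Before: roughly 4.2 units apart; after: 6.6. That's 2.4 units further apart.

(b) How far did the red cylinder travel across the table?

1.7

The red cylinder was near (9.6, 3.6) before and (8.7, 2.2) after, so it travelled √(0.9² + 1.4²) ≈ 1.7 units.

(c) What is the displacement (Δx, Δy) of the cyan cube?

(1.7, -1.9)

The cyan cube was at about (8.8, 6.5) and moved to about (10.5, 4.6).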